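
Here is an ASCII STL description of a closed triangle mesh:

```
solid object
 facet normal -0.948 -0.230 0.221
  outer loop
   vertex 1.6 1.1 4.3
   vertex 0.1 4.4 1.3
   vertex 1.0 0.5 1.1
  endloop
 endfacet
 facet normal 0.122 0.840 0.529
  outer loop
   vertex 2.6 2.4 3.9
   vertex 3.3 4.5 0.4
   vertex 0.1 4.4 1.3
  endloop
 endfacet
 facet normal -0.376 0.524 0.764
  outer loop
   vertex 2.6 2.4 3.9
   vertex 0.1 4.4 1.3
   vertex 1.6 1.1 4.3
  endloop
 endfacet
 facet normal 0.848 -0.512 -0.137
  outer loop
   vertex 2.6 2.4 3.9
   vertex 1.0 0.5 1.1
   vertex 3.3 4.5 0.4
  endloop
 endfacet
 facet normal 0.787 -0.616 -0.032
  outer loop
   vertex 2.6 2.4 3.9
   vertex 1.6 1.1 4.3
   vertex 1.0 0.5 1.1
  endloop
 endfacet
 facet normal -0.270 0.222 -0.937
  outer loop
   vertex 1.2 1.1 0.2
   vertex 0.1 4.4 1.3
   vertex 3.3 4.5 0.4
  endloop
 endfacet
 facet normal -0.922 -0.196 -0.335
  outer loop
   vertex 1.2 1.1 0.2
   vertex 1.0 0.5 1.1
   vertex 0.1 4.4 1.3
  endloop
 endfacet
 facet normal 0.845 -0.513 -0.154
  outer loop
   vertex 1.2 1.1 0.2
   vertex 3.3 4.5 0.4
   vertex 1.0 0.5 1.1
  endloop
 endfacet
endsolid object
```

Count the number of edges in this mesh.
12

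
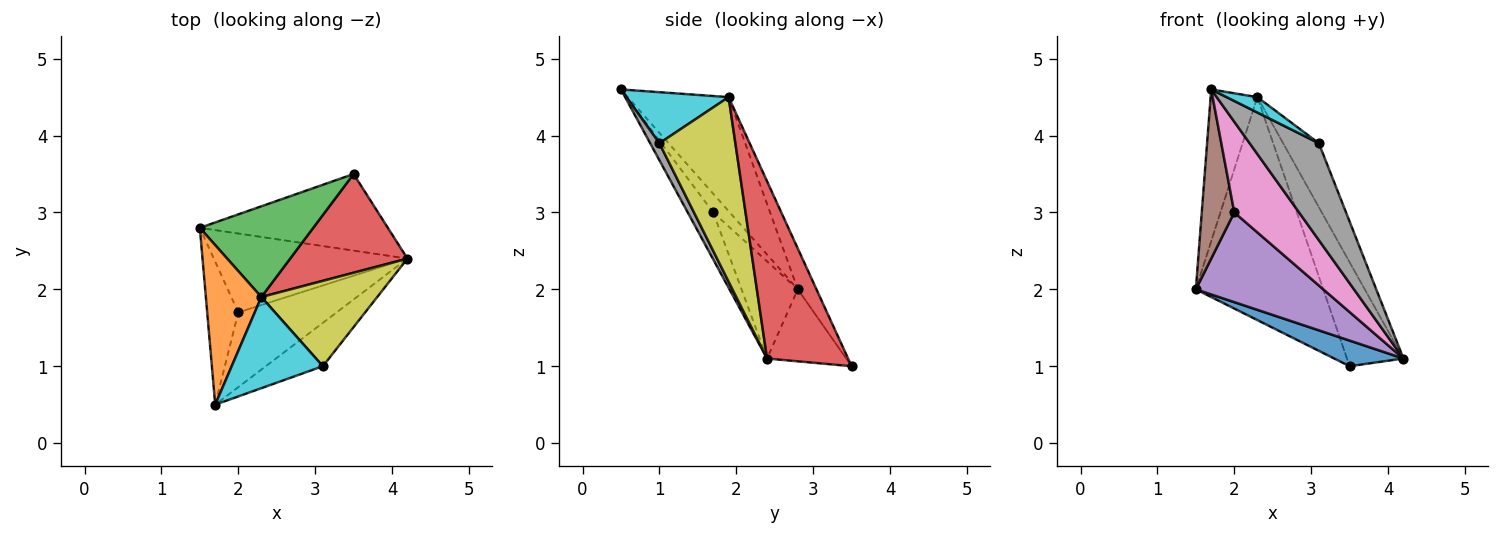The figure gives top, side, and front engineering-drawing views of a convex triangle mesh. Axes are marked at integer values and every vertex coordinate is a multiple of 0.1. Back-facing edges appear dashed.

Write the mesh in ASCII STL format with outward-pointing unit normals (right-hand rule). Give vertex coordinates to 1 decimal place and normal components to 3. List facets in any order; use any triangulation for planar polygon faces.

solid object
 facet normal -0.341 -0.298 -0.891
  outer loop
   vertex 3.5 3.5 1.0
   vertex 4.2 2.4 1.1
   vertex 1.5 2.8 2.0
  endloop
 endfacet
 facet normal -0.830 0.385 0.404
  outer loop
   vertex 2.3 1.9 4.5
   vertex 1.5 2.8 2.0
   vertex 1.7 0.5 4.6
  endloop
 endfacet
 facet normal -0.135 0.918 0.373
  outer loop
   vertex 2.3 1.9 4.5
   vertex 3.5 3.5 1.0
   vertex 1.5 2.8 2.0
  endloop
 endfacet
 facet normal 0.721 0.502 0.477
  outer loop
   vertex 2.3 1.9 4.5
   vertex 4.2 2.4 1.1
   vertex 3.5 3.5 1.0
  endloop
 endfacet
 facet normal -0.315 -0.713 -0.627
  outer loop
   vertex 2.0 1.7 3.0
   vertex 1.5 2.8 2.0
   vertex 4.2 2.4 1.1
  endloop
 endfacet
 facet normal -0.362 -0.712 -0.602
  outer loop
   vertex 2.0 1.7 3.0
   vertex 1.7 0.5 4.6
   vertex 1.5 2.8 2.0
  endloop
 endfacet
 facet normal -0.290 -0.739 -0.608
  outer loop
   vertex 2.0 1.7 3.0
   vertex 4.2 2.4 1.1
   vertex 1.7 0.5 4.6
  endloop
 endfacet
 facet normal 0.121 -0.906 -0.406
  outer loop
   vertex 3.1 1.0 3.9
   vertex 1.7 0.5 4.6
   vertex 4.2 2.4 1.1
  endloop
 endfacet
 facet normal 0.787 0.370 0.494
  outer loop
   vertex 3.1 1.0 3.9
   vertex 4.2 2.4 1.1
   vertex 2.3 1.9 4.5
  endloop
 endfacet
 facet normal 0.484 -0.146 0.863
  outer loop
   vertex 3.1 1.0 3.9
   vertex 2.3 1.9 4.5
   vertex 1.7 0.5 4.6
  endloop
 endfacet
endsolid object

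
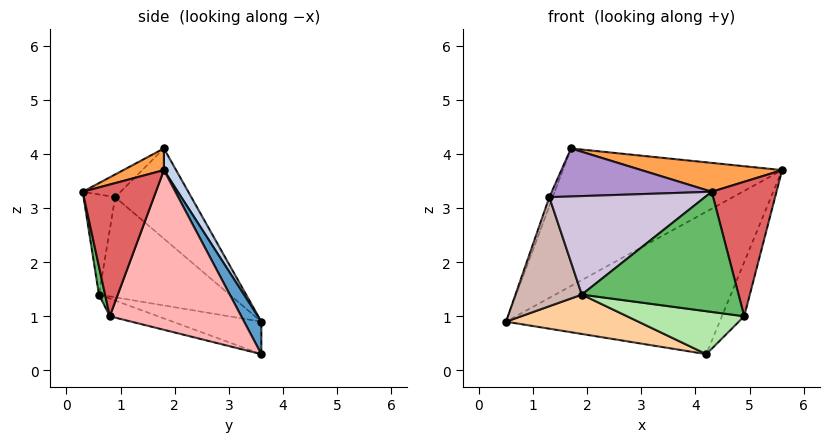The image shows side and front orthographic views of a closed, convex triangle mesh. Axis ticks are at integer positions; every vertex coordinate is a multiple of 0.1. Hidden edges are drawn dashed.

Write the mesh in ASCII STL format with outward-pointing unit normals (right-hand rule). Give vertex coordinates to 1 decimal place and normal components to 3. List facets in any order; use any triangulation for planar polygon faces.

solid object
 facet normal 0.072 0.893 0.443
  outer loop
   vertex 4.2 3.6 0.3
   vertex 0.5 3.6 0.9
   vertex 5.6 1.8 3.7
  endloop
 endfacet
 facet normal 0.049 0.878 0.476
  outer loop
   vertex 1.7 1.8 4.1
   vertex 5.6 1.8 3.7
   vertex 0.5 3.6 0.9
  endloop
 endfacet
 facet normal 0.096 -0.333 0.938
  outer loop
   vertex 1.7 1.8 4.1
   vertex 4.3 0.3 3.3
   vertex 5.6 1.8 3.7
  endloop
 endfacet
 facet normal -0.156 -0.233 -0.960
  outer loop
   vertex 1.9 0.6 1.4
   vertex 0.5 3.6 0.9
   vertex 4.2 3.6 0.3
  endloop
 endfacet
 facet normal 0.038 -0.978 -0.203
  outer loop
   vertex 4.9 0.8 1.0
   vertex 4.3 0.3 3.3
   vertex 1.9 0.6 1.4
  endloop
 endfacet
 facet normal -0.110 -0.267 -0.957
  outer loop
   vertex 4.9 0.8 1.0
   vertex 1.9 0.6 1.4
   vertex 4.2 3.6 0.3
  endloop
 endfacet
 facet normal 0.748 -0.662 0.051
  outer loop
   vertex 4.9 0.8 1.0
   vertex 5.6 1.8 3.7
   vertex 4.3 0.3 3.3
  endloop
 endfacet
 facet normal 0.940 0.159 -0.303
  outer loop
   vertex 4.9 0.8 1.0
   vertex 4.2 3.6 0.3
   vertex 5.6 1.8 3.7
  endloop
 endfacet
 facet normal -0.157 -0.663 0.732
  outer loop
   vertex 1.3 0.9 3.2
   vertex 4.3 0.3 3.3
   vertex 1.7 1.8 4.1
  endloop
 endfacet
 facet normal -0.198 -0.975 0.096
  outer loop
   vertex 1.3 0.9 3.2
   vertex 1.9 0.6 1.4
   vertex 4.3 0.3 3.3
  endloop
 endfacet
 facet normal -0.928 0.041 0.371
  outer loop
   vertex 1.3 0.9 3.2
   vertex 1.7 1.8 4.1
   vertex 0.5 3.6 0.9
  endloop
 endfacet
 facet normal -0.870 -0.442 -0.216
  outer loop
   vertex 1.3 0.9 3.2
   vertex 0.5 3.6 0.9
   vertex 1.9 0.6 1.4
  endloop
 endfacet
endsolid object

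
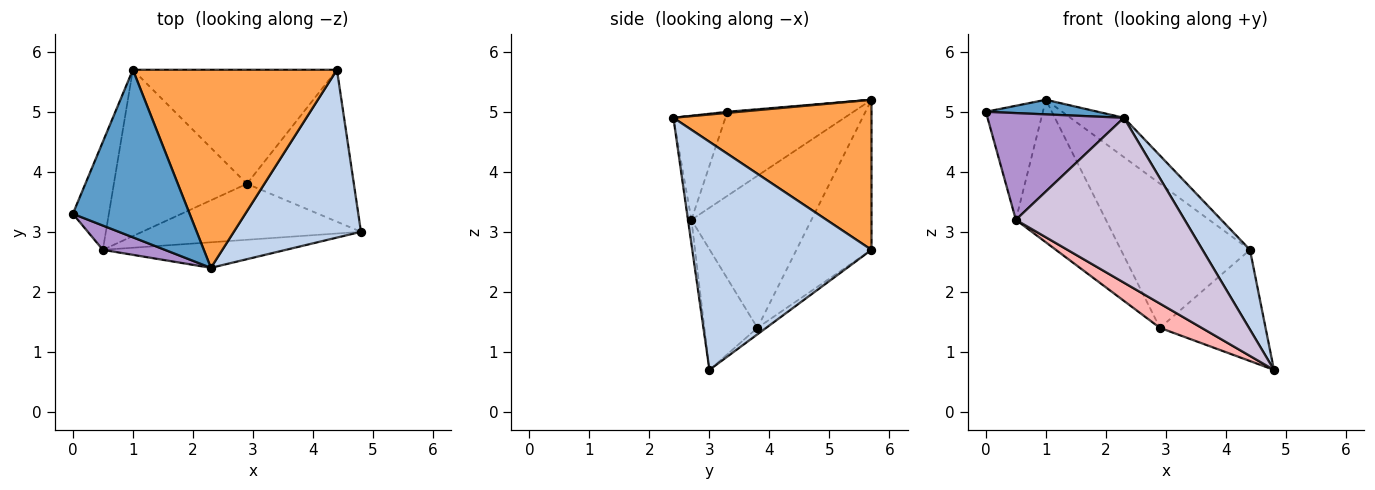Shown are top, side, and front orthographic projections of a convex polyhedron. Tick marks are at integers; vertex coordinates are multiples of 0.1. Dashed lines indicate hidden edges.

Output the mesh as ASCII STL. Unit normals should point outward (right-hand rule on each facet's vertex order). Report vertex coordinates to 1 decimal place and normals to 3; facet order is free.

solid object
 facet normal 0.009 -0.087 0.996
  outer loop
   vertex 2.3 2.4 4.9
   vertex 1.0 5.7 5.2
   vertex 0.0 3.3 5.0
  endloop
 endfacet
 facet normal 0.851 -0.225 0.474
  outer loop
   vertex 4.4 5.7 2.7
   vertex 2.3 2.4 4.9
   vertex 4.8 3.0 0.7
  endloop
 endfacet
 facet normal 0.585 0.158 0.796
  outer loop
   vertex 4.4 5.7 2.7
   vertex 1.0 5.7 5.2
   vertex 2.3 2.4 4.9
  endloop
 endfacet
 facet normal -0.049 0.590 -0.806
  outer loop
   vertex 2.9 3.8 1.4
   vertex 4.4 5.7 2.7
   vertex 4.8 3.0 0.7
  endloop
 endfacet
 facet normal -0.415 0.714 -0.564
  outer loop
   vertex 2.9 3.8 1.4
   vertex 1.0 5.7 5.2
   vertex 4.4 5.7 2.7
  endloop
 endfacet
 facet normal -0.849 0.384 -0.364
  outer loop
   vertex 0.5 2.7 3.2
   vertex 0.0 3.3 5.0
   vertex 1.0 5.7 5.2
  endloop
 endfacet
 facet normal -0.655 0.492 -0.573
  outer loop
   vertex 0.5 2.7 3.2
   vertex 1.0 5.7 5.2
   vertex 2.9 3.8 1.4
  endloop
 endfacet
 facet normal -0.451 -0.355 -0.819
  outer loop
   vertex 0.5 2.7 3.2
   vertex 2.9 3.8 1.4
   vertex 4.8 3.0 0.7
  endloop
 endfacet
 facet normal -0.349 -0.914 0.208
  outer loop
   vertex 0.5 2.7 3.2
   vertex 2.3 2.4 4.9
   vertex 0.0 3.3 5.0
  endloop
 endfacet
 facet normal -0.020 -0.988 -0.153
  outer loop
   vertex 0.5 2.7 3.2
   vertex 4.8 3.0 0.7
   vertex 2.3 2.4 4.9
  endloop
 endfacet
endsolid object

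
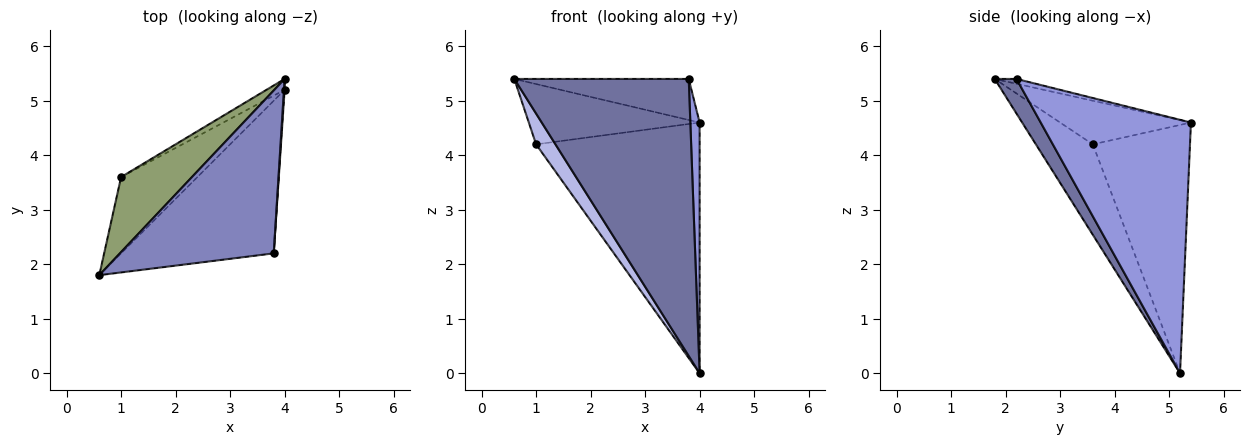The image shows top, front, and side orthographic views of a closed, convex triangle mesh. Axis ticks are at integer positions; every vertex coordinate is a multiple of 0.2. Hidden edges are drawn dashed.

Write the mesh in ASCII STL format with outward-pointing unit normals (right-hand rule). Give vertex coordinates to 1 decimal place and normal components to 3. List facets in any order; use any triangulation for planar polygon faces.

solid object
 facet normal 0.109 -0.871 -0.480
  outer loop
   vertex 3.8 2.2 5.4
   vertex 0.6 1.8 5.4
   vertex 4.0 5.2 0.0
  endloop
 endfacet
 facet normal -0.031 0.244 0.969
  outer loop
   vertex 4.0 5.4 4.6
   vertex 0.6 1.8 5.4
   vertex 3.8 2.2 5.4
  endloop
 endfacet
 facet normal 0.998 -0.062 0.003
  outer loop
   vertex 4.0 5.4 4.6
   vertex 3.8 2.2 5.4
   vertex 4.0 5.2 0.0
  endloop
 endfacet
 facet normal -0.740 -0.252 -0.624
  outer loop
   vertex 1.0 3.6 4.2
   vertex 4.0 5.2 0.0
   vertex 0.6 1.8 5.4
  endloop
 endfacet
 facet normal -0.433 0.565 0.703
  outer loop
   vertex 1.0 3.6 4.2
   vertex 0.6 1.8 5.4
   vertex 4.0 5.4 4.6
  endloop
 endfacet
 facet normal -0.510 0.859 -0.037
  outer loop
   vertex 1.0 3.6 4.2
   vertex 4.0 5.4 4.6
   vertex 4.0 5.2 0.0
  endloop
 endfacet
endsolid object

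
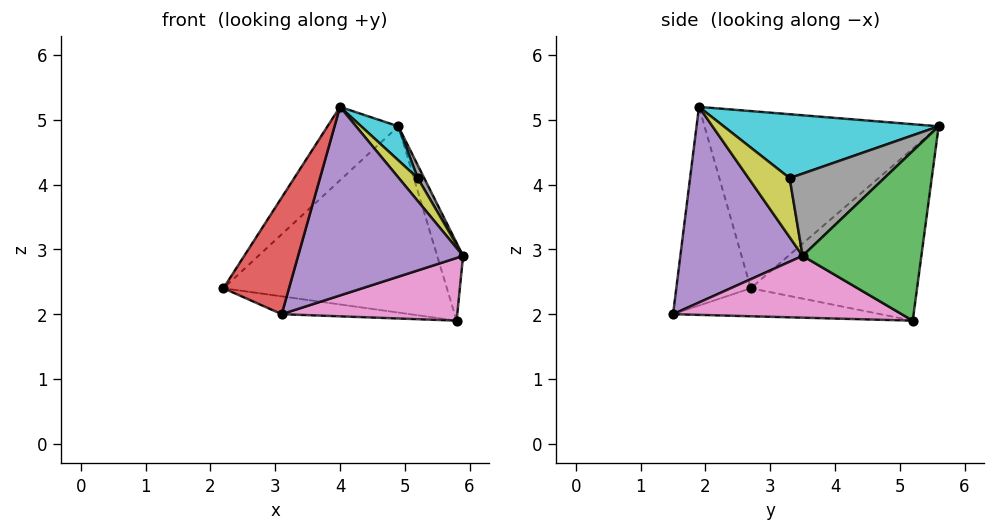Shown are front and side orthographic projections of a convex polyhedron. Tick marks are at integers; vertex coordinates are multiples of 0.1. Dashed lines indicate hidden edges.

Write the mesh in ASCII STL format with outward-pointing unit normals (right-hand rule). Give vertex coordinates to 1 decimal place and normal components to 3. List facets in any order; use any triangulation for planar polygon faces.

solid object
 facet normal -0.785 0.237 0.572
  outer loop
   vertex 4.0 1.9 5.2
   vertex 4.9 5.6 4.9
   vertex 2.2 2.7 2.4
  endloop
 endfacet
 facet normal -0.574 0.771 -0.275
  outer loop
   vertex 5.8 5.2 1.9
   vertex 2.2 2.7 2.4
   vertex 4.9 5.6 4.9
  endloop
 endfacet
 facet normal 0.944 0.206 0.256
  outer loop
   vertex 5.8 5.2 1.9
   vertex 4.9 5.6 4.9
   vertex 5.9 3.5 2.9
  endloop
 endfacet
 facet normal -0.720 -0.634 0.282
  outer loop
   vertex 3.1 1.5 2.0
   vertex 4.0 1.9 5.2
   vertex 2.2 2.7 2.4
  endloop
 endfacet
 facet normal 0.594 -0.802 -0.067
  outer loop
   vertex 3.1 1.5 2.0
   vertex 5.9 3.5 2.9
   vertex 4.0 1.9 5.2
  endloop
 endfacet
 facet normal -0.234 0.145 -0.961
  outer loop
   vertex 3.1 1.5 2.0
   vertex 2.2 2.7 2.4
   vertex 5.8 5.2 1.9
  endloop
 endfacet
 facet normal 0.530 -0.407 -0.744
  outer loop
   vertex 3.1 1.5 2.0
   vertex 5.8 5.2 1.9
   vertex 5.9 3.5 2.9
  endloop
 endfacet
 facet normal 0.867 -0.059 0.496
  outer loop
   vertex 5.2 3.3 4.1
   vertex 5.9 3.5 2.9
   vertex 4.9 5.6 4.9
  endloop
 endfacet
 facet normal 0.825 -0.379 0.418
  outer loop
   vertex 5.2 3.3 4.1
   vertex 4.0 1.9 5.2
   vertex 5.9 3.5 2.9
  endloop
 endfacet
 facet normal 0.748 -0.129 0.651
  outer loop
   vertex 5.2 3.3 4.1
   vertex 4.9 5.6 4.9
   vertex 4.0 1.9 5.2
  endloop
 endfacet
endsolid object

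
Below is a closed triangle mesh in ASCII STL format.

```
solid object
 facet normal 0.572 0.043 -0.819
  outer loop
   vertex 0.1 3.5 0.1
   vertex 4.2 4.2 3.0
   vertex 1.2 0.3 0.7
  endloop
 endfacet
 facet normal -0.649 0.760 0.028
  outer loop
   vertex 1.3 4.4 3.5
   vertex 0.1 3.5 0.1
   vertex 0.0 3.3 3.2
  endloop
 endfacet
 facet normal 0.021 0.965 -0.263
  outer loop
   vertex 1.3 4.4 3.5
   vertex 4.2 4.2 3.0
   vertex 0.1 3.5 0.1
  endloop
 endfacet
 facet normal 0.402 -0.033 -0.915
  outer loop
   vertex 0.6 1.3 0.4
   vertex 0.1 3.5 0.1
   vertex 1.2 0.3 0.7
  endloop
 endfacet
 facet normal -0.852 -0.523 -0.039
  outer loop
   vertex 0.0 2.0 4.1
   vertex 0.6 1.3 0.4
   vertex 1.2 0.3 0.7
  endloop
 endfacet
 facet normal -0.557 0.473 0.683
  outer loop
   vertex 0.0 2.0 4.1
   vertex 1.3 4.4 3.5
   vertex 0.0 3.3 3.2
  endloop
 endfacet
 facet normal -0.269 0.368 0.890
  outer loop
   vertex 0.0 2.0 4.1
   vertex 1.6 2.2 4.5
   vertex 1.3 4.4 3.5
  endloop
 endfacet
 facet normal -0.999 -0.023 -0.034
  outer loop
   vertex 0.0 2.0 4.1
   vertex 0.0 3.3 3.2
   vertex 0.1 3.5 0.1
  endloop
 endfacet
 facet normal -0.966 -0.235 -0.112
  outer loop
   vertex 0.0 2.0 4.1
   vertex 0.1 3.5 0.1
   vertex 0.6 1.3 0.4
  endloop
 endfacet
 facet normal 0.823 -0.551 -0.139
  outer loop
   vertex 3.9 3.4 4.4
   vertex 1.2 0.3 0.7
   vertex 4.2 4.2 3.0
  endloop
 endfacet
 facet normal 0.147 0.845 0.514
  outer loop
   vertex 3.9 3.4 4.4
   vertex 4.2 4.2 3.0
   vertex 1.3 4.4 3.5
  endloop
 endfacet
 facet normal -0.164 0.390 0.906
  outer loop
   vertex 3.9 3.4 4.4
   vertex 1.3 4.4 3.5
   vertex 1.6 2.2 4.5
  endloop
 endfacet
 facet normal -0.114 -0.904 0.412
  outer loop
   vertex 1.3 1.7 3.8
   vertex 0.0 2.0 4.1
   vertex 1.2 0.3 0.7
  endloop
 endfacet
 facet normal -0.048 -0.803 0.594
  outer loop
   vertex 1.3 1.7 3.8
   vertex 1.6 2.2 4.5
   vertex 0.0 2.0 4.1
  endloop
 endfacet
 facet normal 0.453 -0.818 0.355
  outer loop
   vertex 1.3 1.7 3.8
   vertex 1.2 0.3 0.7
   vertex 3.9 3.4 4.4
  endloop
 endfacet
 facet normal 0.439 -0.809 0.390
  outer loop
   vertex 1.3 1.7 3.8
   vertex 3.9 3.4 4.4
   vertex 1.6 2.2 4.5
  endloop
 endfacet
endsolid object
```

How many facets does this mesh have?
16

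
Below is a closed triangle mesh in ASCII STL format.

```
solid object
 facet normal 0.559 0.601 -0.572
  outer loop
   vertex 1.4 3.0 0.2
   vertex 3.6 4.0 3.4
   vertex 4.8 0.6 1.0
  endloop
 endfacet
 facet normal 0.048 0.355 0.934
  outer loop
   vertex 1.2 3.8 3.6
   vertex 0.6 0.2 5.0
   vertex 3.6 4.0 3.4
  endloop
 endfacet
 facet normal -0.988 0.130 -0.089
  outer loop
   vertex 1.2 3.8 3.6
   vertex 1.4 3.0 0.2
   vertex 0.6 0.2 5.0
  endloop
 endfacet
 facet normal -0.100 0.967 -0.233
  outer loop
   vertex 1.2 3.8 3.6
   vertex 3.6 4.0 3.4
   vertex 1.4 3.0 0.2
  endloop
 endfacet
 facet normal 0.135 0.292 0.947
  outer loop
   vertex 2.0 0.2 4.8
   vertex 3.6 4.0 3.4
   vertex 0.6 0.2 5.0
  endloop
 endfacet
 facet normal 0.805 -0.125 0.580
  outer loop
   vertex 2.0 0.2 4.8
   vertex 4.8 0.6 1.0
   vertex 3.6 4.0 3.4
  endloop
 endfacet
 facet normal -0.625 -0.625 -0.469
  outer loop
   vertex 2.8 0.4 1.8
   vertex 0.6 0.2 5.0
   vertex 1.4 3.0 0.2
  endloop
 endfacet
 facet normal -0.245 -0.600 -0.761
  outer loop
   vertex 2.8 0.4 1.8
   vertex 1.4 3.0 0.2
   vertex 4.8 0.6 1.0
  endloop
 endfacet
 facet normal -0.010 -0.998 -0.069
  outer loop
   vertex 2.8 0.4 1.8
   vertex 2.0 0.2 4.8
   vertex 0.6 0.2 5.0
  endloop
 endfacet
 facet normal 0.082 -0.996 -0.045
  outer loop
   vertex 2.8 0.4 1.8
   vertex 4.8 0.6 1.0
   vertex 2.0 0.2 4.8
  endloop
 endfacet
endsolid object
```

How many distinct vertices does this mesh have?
7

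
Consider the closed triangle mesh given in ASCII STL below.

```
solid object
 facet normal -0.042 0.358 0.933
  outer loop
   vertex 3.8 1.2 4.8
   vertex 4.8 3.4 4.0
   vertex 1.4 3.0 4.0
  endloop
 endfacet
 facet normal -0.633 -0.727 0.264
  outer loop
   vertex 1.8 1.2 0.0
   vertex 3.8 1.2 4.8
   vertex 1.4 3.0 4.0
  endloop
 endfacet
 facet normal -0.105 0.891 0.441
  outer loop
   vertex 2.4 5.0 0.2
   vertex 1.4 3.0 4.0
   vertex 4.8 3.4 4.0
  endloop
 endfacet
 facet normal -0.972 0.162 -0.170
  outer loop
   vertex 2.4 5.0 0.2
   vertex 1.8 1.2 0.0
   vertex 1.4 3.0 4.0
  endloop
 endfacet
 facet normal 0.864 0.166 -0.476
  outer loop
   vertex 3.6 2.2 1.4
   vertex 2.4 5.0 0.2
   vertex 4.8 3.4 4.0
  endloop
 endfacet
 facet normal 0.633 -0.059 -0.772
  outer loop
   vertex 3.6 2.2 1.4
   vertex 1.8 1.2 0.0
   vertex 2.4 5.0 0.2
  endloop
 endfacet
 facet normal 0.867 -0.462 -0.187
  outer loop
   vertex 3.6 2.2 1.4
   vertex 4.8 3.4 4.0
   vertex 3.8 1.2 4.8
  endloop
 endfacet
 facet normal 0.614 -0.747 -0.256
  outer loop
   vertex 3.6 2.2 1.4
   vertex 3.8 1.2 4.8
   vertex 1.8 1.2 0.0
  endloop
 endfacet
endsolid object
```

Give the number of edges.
12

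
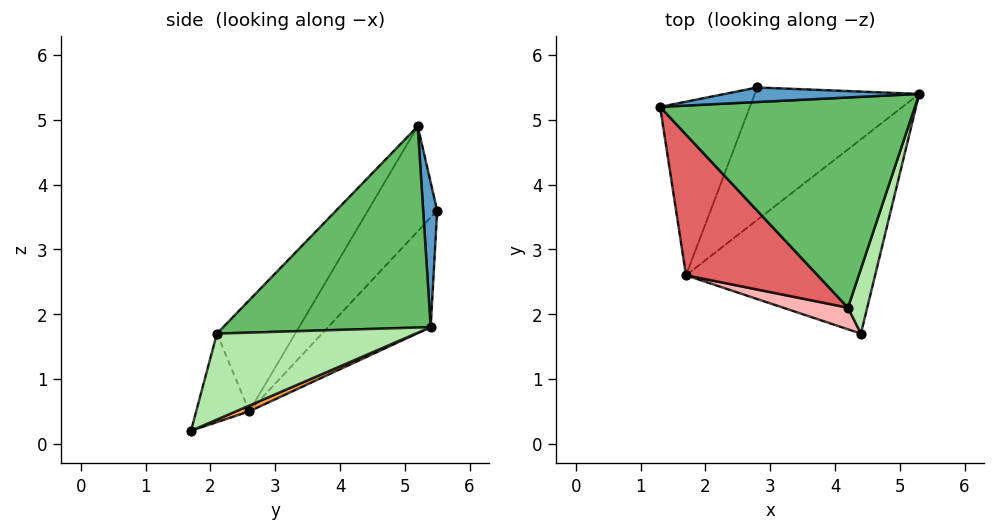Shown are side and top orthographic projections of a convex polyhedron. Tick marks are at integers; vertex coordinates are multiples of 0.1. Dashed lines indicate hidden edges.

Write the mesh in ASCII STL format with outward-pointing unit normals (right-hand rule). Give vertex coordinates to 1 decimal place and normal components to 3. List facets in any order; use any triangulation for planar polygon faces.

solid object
 facet normal 0.536 0.440 0.720
  outer loop
   vertex 2.8 5.5 3.6
   vertex 1.3 5.2 4.9
   vertex 5.3 5.4 1.8
  endloop
 endfacet
 facet normal -0.542 0.701 -0.464
  outer loop
   vertex 1.7 2.6 0.5
   vertex 1.3 5.2 4.9
   vertex 2.8 5.5 3.6
  endloop
 endfacet
 facet normal 0.028 0.391 -0.920
  outer loop
   vertex 1.7 2.6 0.5
   vertex 5.3 5.4 1.8
   vertex 4.4 1.7 0.2
  endloop
 endfacet
 facet normal -0.373 0.740 -0.560
  outer loop
   vertex 1.7 2.6 0.5
   vertex 2.8 5.5 3.6
   vertex 5.3 5.4 1.8
  endloop
 endfacet
 facet normal 0.604 -0.224 0.765
  outer loop
   vertex 4.2 2.1 1.7
   vertex 5.3 5.4 1.8
   vertex 1.3 5.2 4.9
  endloop
 endfacet
 facet normal 0.926 -0.315 0.207
  outer loop
   vertex 4.2 2.1 1.7
   vertex 4.4 1.7 0.2
   vertex 5.3 5.4 1.8
  endloop
 endfacet
 facet normal -0.376 -0.812 0.446
  outer loop
   vertex 4.2 2.1 1.7
   vertex 1.3 5.2 4.9
   vertex 1.7 2.6 0.5
  endloop
 endfacet
 facet normal -0.288 -0.934 0.211
  outer loop
   vertex 4.2 2.1 1.7
   vertex 1.7 2.6 0.5
   vertex 4.4 1.7 0.2
  endloop
 endfacet
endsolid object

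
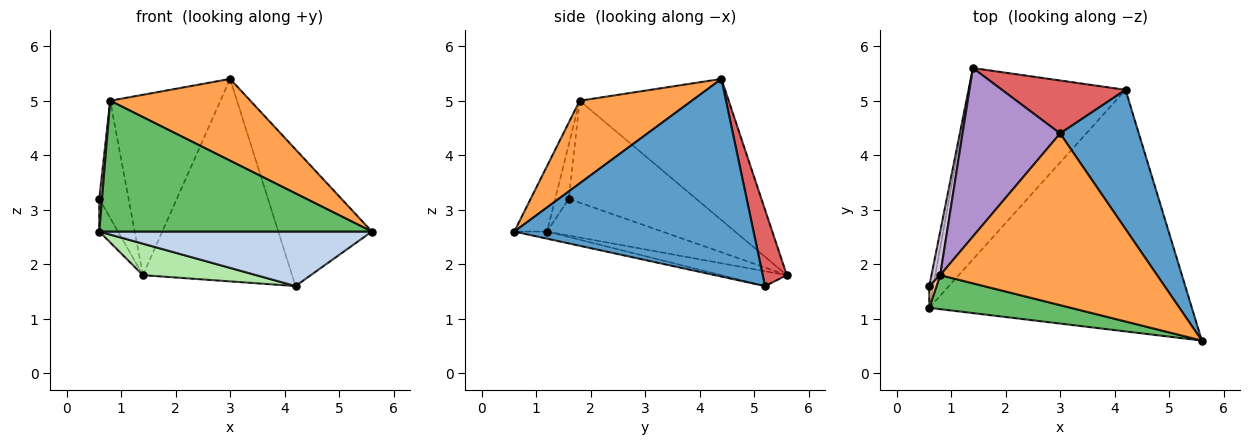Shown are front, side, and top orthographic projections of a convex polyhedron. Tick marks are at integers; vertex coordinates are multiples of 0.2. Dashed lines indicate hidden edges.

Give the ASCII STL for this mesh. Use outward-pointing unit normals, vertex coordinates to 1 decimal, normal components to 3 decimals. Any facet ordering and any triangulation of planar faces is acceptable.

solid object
 facet normal 0.873 0.341 0.348
  outer loop
   vertex 3.0 4.4 5.4
   vertex 5.6 0.6 2.6
   vertex 4.2 5.2 1.6
  endloop
 endfacet
 facet normal -0.026 -0.220 -0.975
  outer loop
   vertex 0.6 1.2 2.6
   vertex 4.2 5.2 1.6
   vertex 5.6 0.6 2.6
  endloop
 endfacet
 facet normal 0.325 -0.407 0.854
  outer loop
   vertex 0.8 1.8 5.0
   vertex 5.6 0.6 2.6
   vertex 3.0 4.4 5.4
  endloop
 endfacet
 facet normal -0.972 -0.194 0.130
  outer loop
   vertex 0.8 1.8 5.0
   vertex 0.6 1.6 3.2
   vertex 0.6 1.2 2.6
  endloop
 endfacet
 facet normal -0.115 -0.961 0.250
  outer loop
   vertex 0.8 1.8 5.0
   vertex 0.6 1.2 2.6
   vertex 5.6 0.6 2.6
  endloop
 endfacet
 facet normal -0.093 -0.162 -0.982
  outer loop
   vertex 1.4 5.6 1.8
   vertex 4.2 5.2 1.6
   vertex 0.6 1.2 2.6
  endloop
 endfacet
 facet normal 0.154 0.956 0.250
  outer loop
   vertex 1.4 5.6 1.8
   vertex 3.0 4.4 5.4
   vertex 4.2 5.2 1.6
  endloop
 endfacet
 facet normal -0.982 0.159 -0.106
  outer loop
   vertex 1.4 5.6 1.8
   vertex 0.6 1.2 2.6
   vertex 0.6 1.6 3.2
  endloop
 endfacet
 facet normal -0.703 0.520 0.486
  outer loop
   vertex 1.4 5.6 1.8
   vertex 0.8 1.8 5.0
   vertex 3.0 4.4 5.4
  endloop
 endfacet
 facet normal -0.971 0.223 0.083
  outer loop
   vertex 1.4 5.6 1.8
   vertex 0.6 1.6 3.2
   vertex 0.8 1.8 5.0
  endloop
 endfacet
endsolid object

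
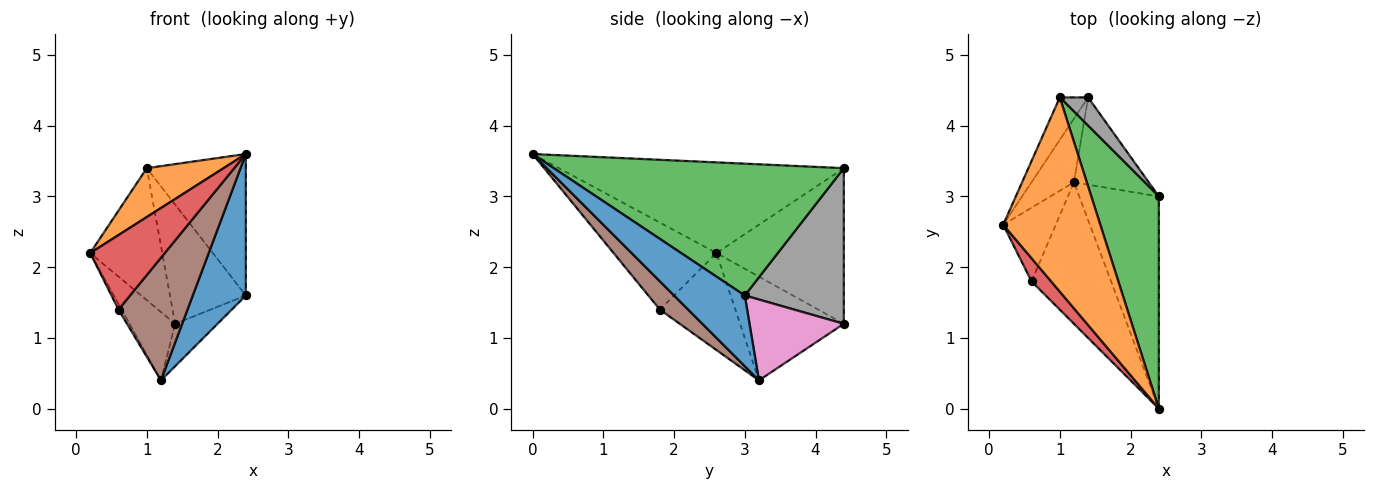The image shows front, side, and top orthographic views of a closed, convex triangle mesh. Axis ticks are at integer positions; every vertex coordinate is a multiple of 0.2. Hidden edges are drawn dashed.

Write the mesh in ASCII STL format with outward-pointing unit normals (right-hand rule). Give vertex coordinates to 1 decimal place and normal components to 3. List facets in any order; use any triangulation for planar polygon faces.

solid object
 facet normal 0.595 -0.446 -0.669
  outer loop
   vertex 1.2 3.2 0.4
   vertex 2.4 3.0 1.6
   vertex 2.4 0.0 3.6
  endloop
 endfacet
 facet normal -0.671 -0.181 0.719
  outer loop
   vertex 1.0 4.4 3.4
   vertex 0.2 2.6 2.2
   vertex 2.4 0.0 3.6
  endloop
 endfacet
 facet normal 0.852 0.291 0.436
  outer loop
   vertex 1.0 4.4 3.4
   vertex 2.4 0.0 3.6
   vertex 2.4 3.0 1.6
  endloop
 endfacet
 facet normal -0.797 -0.577 0.179
  outer loop
   vertex 0.6 1.8 1.4
   vertex 2.4 0.0 3.6
   vertex 0.2 2.6 2.2
  endloop
 endfacet
 facet normal -0.879 0.037 -0.476
  outer loop
   vertex 0.6 1.8 1.4
   vertex 0.2 2.6 2.2
   vertex 1.2 3.2 0.4
  endloop
 endfacet
 facet normal 0.259 -0.632 -0.730
  outer loop
   vertex 0.6 1.8 1.4
   vertex 1.2 3.2 0.4
   vertex 2.4 0.0 3.6
  endloop
 endfacet
 facet normal 0.697 0.314 -0.645
  outer loop
   vertex 1.4 4.4 1.2
   vertex 2.4 3.0 1.6
   vertex 1.2 3.2 0.4
  endloop
 endfacet
 facet normal 0.786 0.602 0.143
  outer loop
   vertex 1.4 4.4 1.2
   vertex 1.0 4.4 3.4
   vertex 2.4 3.0 1.6
  endloop
 endfacet
 facet normal -0.857 0.377 -0.351
  outer loop
   vertex 1.4 4.4 1.2
   vertex 1.2 3.2 0.4
   vertex 0.2 2.6 2.2
  endloop
 endfacet
 facet normal -0.860 0.486 -0.156
  outer loop
   vertex 1.4 4.4 1.2
   vertex 0.2 2.6 2.2
   vertex 1.0 4.4 3.4
  endloop
 endfacet
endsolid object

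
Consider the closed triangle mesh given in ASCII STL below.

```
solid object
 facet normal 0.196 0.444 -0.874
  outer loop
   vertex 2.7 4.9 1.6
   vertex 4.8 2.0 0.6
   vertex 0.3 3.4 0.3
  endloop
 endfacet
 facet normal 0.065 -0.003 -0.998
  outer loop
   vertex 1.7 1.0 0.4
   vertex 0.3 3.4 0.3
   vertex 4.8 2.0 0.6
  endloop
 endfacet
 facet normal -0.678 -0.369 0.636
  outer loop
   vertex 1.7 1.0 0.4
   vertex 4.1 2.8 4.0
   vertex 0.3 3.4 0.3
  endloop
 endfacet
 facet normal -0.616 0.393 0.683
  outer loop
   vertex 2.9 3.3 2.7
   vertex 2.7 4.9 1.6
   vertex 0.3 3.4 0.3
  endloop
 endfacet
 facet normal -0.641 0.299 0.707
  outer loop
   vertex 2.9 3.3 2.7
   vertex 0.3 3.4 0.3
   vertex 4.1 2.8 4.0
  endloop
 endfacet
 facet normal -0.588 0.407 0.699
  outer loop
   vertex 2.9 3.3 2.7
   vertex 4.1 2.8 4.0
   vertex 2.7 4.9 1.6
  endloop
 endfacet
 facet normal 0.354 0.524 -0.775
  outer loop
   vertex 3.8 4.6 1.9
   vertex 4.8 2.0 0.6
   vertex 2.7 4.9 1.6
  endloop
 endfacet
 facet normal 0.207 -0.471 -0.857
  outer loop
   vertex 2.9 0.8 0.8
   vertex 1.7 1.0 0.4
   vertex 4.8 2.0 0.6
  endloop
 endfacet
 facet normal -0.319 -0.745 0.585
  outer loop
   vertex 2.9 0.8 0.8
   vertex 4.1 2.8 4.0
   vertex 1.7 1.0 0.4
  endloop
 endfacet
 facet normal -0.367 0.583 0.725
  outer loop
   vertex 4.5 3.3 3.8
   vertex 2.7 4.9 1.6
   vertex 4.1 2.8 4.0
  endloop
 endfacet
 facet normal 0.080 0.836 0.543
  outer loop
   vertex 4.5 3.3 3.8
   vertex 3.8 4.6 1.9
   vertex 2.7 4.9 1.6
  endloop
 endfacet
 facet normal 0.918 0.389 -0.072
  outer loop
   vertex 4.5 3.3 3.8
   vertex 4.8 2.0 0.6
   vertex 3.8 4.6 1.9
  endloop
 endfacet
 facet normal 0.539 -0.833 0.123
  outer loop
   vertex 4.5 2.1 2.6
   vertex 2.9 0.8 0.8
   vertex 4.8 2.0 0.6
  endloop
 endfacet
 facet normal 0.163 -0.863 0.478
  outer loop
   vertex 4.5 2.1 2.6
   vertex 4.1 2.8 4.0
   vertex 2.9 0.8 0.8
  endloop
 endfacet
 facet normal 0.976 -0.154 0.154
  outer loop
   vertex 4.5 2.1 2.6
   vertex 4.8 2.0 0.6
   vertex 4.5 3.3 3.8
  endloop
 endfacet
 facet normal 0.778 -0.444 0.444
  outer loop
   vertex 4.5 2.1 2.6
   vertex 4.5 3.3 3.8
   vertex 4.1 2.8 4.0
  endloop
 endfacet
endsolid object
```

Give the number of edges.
24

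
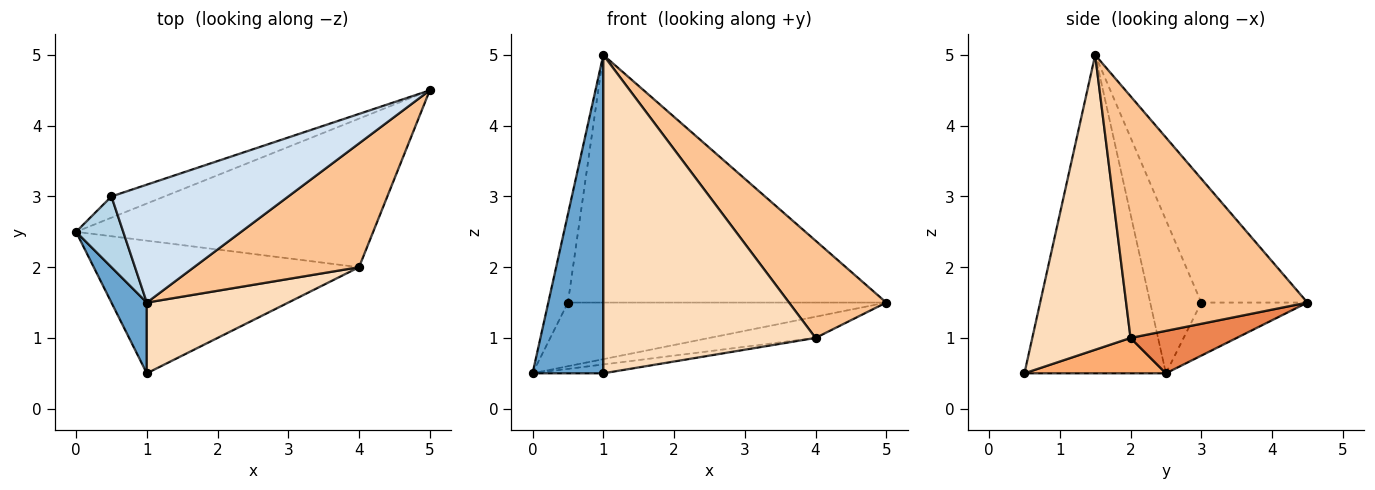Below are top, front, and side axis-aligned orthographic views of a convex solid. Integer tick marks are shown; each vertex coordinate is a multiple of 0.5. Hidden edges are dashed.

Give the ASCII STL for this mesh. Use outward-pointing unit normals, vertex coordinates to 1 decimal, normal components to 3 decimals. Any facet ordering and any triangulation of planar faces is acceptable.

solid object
 facet normal -0.890 -0.445 0.099
  outer loop
   vertex 1.0 1.5 5.0
   vertex 0.0 2.5 0.5
   vertex 1.0 0.5 0.5
  endloop
 endfacet
 facet normal -0.302 0.905 -0.302
  outer loop
   vertex 0.5 3.0 1.5
   vertex 5.0 4.5 1.5
   vertex 0.0 2.5 0.5
  endloop
 endfacet
 facet normal -0.897 0.345 0.276
  outer loop
   vertex 0.5 3.0 1.5
   vertex 0.0 2.5 0.5
   vertex 1.0 1.5 5.0
  endloop
 endfacet
 facet normal -0.288 0.865 0.412
  outer loop
   vertex 0.5 3.0 1.5
   vertex 1.0 1.5 5.0
   vertex 5.0 4.5 1.5
  endloop
 endfacet
 facet normal 0.140 0.140 -0.980
  outer loop
   vertex 4.0 2.0 1.0
   vertex 0.0 2.5 0.5
   vertex 5.0 4.5 1.5
  endloop
 endfacet
 facet normal 0.132 0.066 -0.989
  outer loop
   vertex 4.0 2.0 1.0
   vertex 1.0 0.5 0.5
   vertex 0.0 2.5 0.5
  endloop
 endfacet
 facet normal 0.755 -0.405 0.516
  outer loop
   vertex 4.0 2.0 1.0
   vertex 5.0 4.5 1.5
   vertex 1.0 1.5 5.0
  endloop
 endfacet
 facet normal 0.412 -0.890 0.198
  outer loop
   vertex 4.0 2.0 1.0
   vertex 1.0 1.5 5.0
   vertex 1.0 0.5 0.5
  endloop
 endfacet
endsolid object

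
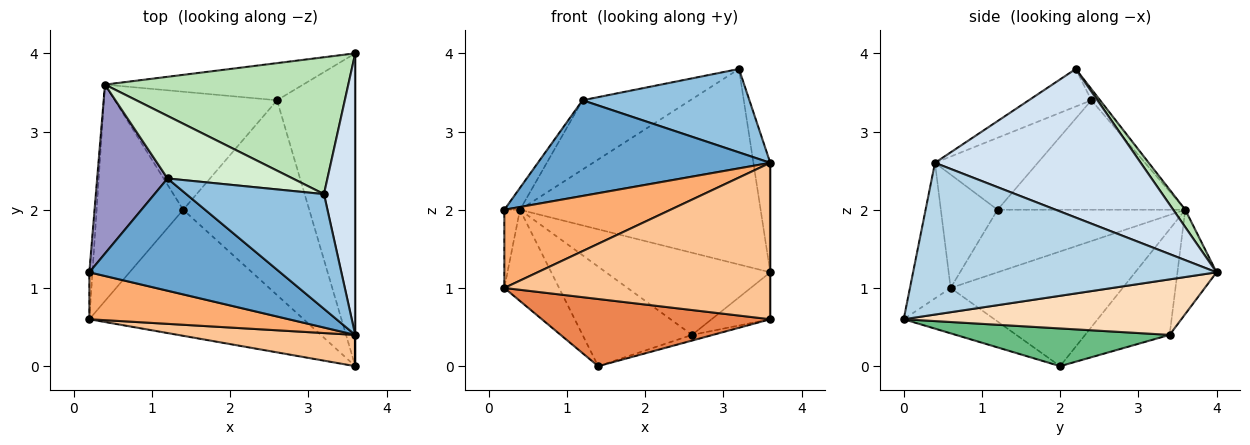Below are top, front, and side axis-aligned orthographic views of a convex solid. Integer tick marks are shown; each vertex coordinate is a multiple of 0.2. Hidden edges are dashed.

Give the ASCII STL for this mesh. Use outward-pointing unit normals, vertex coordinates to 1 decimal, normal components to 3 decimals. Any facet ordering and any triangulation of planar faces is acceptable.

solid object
 facet normal -0.276 -0.624 0.731
  outer loop
   vertex 3.6 0.4 2.6
   vertex 1.2 2.4 3.4
   vertex 0.2 1.2 2.0
  endloop
 endfacet
 facet normal -0.215 -0.574 0.790
  outer loop
   vertex 3.6 0.4 2.6
   vertex 3.2 2.2 3.8
   vertex 1.2 2.4 3.4
  endloop
 endfacet
 facet normal 1.000 0.000 0.000
  outer loop
   vertex 3.6 0.4 2.6
   vertex 3.6 0.0 0.6
   vertex 3.6 4.0 1.2
  endloop
 endfacet
 facet normal 0.975 0.080 0.205
  outer loop
   vertex 3.6 0.4 2.6
   vertex 3.6 4.0 1.2
   vertex 3.2 2.2 3.8
  endloop
 endfacet
 facet normal -0.184 -0.462 -0.868
  outer loop
   vertex 0.2 0.6 1.0
   vertex 1.4 2.0 0.0
   vertex 3.6 0.0 0.6
  endloop
 endfacet
 facet normal -0.281 -0.823 0.494
  outer loop
   vertex 0.2 0.6 1.0
   vertex 3.6 0.4 2.6
   vertex 0.2 1.2 2.0
  endloop
 endfacet
 facet normal -0.148 -0.970 0.194
  outer loop
   vertex 0.2 0.6 1.0
   vertex 3.6 0.0 0.6
   vertex 3.6 0.4 2.6
  endloop
 endfacet
 facet normal 0.575 0.121 -0.809
  outer loop
   vertex 2.6 3.4 0.4
   vertex 3.6 4.0 1.2
   vertex 3.6 0.0 0.6
  endloop
 endfacet
 facet normal 0.287 0.028 -0.958
  outer loop
   vertex 2.6 3.4 0.4
   vertex 3.6 0.0 0.6
   vertex 1.4 2.0 0.0
  endloop
 endfacet
 facet normal -0.212 0.890 -0.403
  outer loop
   vertex 0.4 3.6 2.0
   vertex 3.6 4.0 1.2
   vertex 2.6 3.4 0.4
  endloop
 endfacet
 facet normal 0.041 0.819 0.573
  outer loop
   vertex 0.4 3.6 2.0
   vertex 3.2 2.2 3.8
   vertex 3.6 4.0 1.2
  endloop
 endfacet
 facet normal -0.060 0.741 0.669
  outer loop
   vertex 0.4 3.6 2.0
   vertex 1.2 2.4 3.4
   vertex 3.2 2.2 3.8
  endloop
 endfacet
 facet normal -0.839 0.070 0.539
  outer loop
   vertex 0.4 3.6 2.0
   vertex 0.2 1.2 2.0
   vertex 1.2 2.4 3.4
  endloop
 endfacet
 facet normal -0.445 0.577 -0.684
  outer loop
   vertex 0.4 3.6 2.0
   vertex 2.6 3.4 0.4
   vertex 1.4 2.0 0.0
  endloop
 endfacet
 facet normal -0.995 0.083 -0.050
  outer loop
   vertex 0.4 3.6 2.0
   vertex 0.2 0.6 1.0
   vertex 0.2 1.2 2.0
  endloop
 endfacet
 facet normal -0.774 0.246 -0.584
  outer loop
   vertex 0.4 3.6 2.0
   vertex 1.4 2.0 0.0
   vertex 0.2 0.6 1.0
  endloop
 endfacet
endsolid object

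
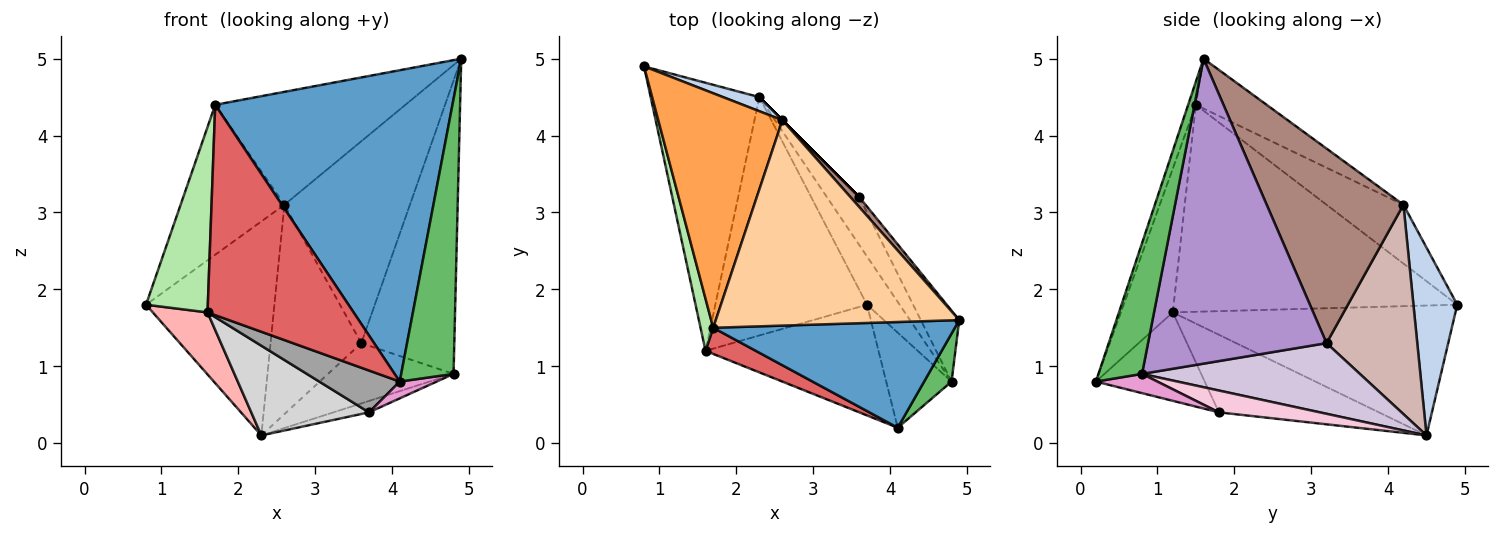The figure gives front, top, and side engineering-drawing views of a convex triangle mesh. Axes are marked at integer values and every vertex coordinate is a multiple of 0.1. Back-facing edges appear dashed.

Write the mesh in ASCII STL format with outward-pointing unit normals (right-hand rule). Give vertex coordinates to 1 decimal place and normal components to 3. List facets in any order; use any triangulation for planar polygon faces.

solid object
 facet normal -0.031 -0.946 0.321
  outer loop
   vertex 1.7 1.5 4.4
   vertex 4.1 0.2 0.8
   vertex 4.9 1.6 5.0
  endloop
 endfacet
 facet normal 0.322 0.945 0.062
  outer loop
   vertex 2.6 4.2 3.1
   vertex 2.3 4.5 0.1
   vertex 0.8 4.9 1.8
  endloop
 endfacet
 facet normal -0.371 0.500 0.783
  outer loop
   vertex 2.6 4.2 3.1
   vertex 0.8 4.9 1.8
   vertex 1.7 1.5 4.4
  endloop
 endfacet
 facet normal -0.177 0.474 0.863
  outer loop
   vertex 2.6 4.2 3.1
   vertex 1.7 1.5 4.4
   vertex 4.9 1.6 5.0
  endloop
 endfacet
 facet normal 0.634 -0.762 0.133
  outer loop
   vertex 4.8 0.8 0.9
   vertex 4.9 1.6 5.0
   vertex 4.1 0.2 0.8
  endloop
 endfacet
 facet normal -0.975 -0.212 0.060
  outer loop
   vertex 1.6 1.2 1.7
   vertex 1.7 1.5 4.4
   vertex 0.8 4.9 1.8
  endloop
 endfacet
 facet normal -0.332 -0.936 0.116
  outer loop
   vertex 1.6 1.2 1.7
   vertex 4.1 0.2 0.8
   vertex 1.7 1.5 4.4
  endloop
 endfacet
 facet normal -0.759 -0.147 -0.635
  outer loop
   vertex 1.6 1.2 1.7
   vertex 0.8 4.9 1.8
   vertex 2.3 4.5 0.1
  endloop
 endfacet
 facet normal 0.881 0.459 -0.111
  outer loop
   vertex 3.6 3.2 1.3
   vertex 4.9 1.6 5.0
   vertex 4.8 0.8 0.9
  endloop
 endfacet
 facet normal 0.805 0.464 -0.369
  outer loop
   vertex 3.6 3.2 1.3
   vertex 4.8 0.8 0.9
   vertex 2.3 4.5 0.1
  endloop
 endfacet
 facet normal 0.736 0.676 0.034
  outer loop
   vertex 3.6 3.2 1.3
   vertex 2.6 4.2 3.1
   vertex 4.9 1.6 5.0
  endloop
 endfacet
 facet normal 0.707 0.707 0.000
  outer loop
   vertex 3.6 3.2 1.3
   vertex 2.3 4.5 0.1
   vertex 2.6 4.2 3.1
  endloop
 endfacet
 facet normal 0.278 -0.167 -0.946
  outer loop
   vertex 3.7 1.8 0.4
   vertex 4.8 0.8 0.9
   vertex 4.1 0.2 0.8
  endloop
 endfacet
 facet normal 0.546 0.192 -0.816
  outer loop
   vertex 3.7 1.8 0.4
   vertex 2.3 4.5 0.1
   vertex 4.8 0.8 0.9
  endloop
 endfacet
 facet normal -0.431 -0.319 -0.844
  outer loop
   vertex 3.7 1.8 0.4
   vertex 4.1 0.2 0.8
   vertex 1.6 1.2 1.7
  endloop
 endfacet
 facet normal -0.432 -0.318 -0.844
  outer loop
   vertex 3.7 1.8 0.4
   vertex 1.6 1.2 1.7
   vertex 2.3 4.5 0.1
  endloop
 endfacet
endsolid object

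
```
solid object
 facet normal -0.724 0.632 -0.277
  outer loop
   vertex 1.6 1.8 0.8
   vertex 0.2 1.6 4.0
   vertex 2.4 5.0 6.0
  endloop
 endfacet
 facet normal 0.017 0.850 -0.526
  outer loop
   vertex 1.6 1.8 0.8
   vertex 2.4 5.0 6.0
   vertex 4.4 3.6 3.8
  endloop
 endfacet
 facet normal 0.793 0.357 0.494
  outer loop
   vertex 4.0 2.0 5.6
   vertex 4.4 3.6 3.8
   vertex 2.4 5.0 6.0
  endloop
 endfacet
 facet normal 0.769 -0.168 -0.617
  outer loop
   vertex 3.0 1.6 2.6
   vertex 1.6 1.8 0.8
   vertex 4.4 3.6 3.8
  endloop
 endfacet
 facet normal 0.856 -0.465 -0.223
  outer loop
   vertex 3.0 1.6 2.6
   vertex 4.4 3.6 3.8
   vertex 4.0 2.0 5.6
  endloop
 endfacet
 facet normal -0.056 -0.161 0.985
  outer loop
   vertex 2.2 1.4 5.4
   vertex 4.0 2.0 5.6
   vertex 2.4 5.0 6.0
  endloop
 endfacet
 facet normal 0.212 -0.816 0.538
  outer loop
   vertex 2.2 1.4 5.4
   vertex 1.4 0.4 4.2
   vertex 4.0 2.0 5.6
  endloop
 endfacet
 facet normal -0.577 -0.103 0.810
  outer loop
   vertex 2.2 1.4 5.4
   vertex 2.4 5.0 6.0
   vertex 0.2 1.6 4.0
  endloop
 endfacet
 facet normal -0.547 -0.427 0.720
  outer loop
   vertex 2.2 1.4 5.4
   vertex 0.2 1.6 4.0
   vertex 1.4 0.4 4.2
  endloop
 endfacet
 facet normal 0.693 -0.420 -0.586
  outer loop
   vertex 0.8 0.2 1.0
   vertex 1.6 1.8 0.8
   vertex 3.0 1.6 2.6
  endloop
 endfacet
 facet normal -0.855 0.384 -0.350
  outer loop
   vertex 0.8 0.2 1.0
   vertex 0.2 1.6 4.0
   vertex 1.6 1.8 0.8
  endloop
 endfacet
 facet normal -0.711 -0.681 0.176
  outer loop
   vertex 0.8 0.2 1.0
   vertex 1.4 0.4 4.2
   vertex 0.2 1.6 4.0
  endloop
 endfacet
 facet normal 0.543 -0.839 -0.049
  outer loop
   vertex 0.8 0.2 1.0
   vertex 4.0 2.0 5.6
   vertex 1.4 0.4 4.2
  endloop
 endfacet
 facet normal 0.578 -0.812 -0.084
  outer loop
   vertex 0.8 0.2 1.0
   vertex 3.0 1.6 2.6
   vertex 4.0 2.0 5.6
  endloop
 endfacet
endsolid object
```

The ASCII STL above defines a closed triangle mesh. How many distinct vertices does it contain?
9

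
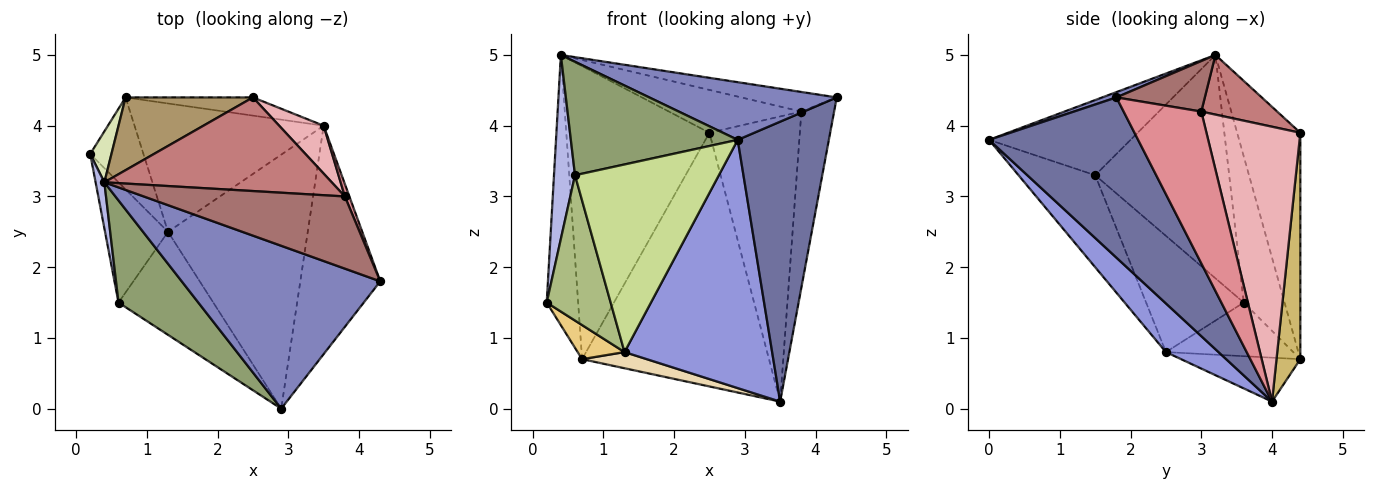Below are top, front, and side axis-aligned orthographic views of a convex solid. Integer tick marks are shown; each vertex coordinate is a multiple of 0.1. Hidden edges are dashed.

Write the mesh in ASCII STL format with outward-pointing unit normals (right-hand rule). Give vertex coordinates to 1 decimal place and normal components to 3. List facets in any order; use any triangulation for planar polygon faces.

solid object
 facet normal 0.785 -0.480 -0.392
  outer loop
   vertex 3.5 4.0 0.1
   vertex 4.3 1.8 4.4
   vertex 2.9 0.0 3.8
  endloop
 endfacet
 facet normal 0.025 -0.334 0.942
  outer loop
   vertex 0.4 3.2 5.0
   vertex 2.9 0.0 3.8
   vertex 4.3 1.8 4.4
  endloop
 endfacet
 facet normal 0.242 -0.678 -0.694
  outer loop
   vertex 1.3 2.5 0.8
   vertex 3.5 4.0 0.1
   vertex 2.9 0.0 3.8
  endloop
 endfacet
 facet normal -0.987 -0.155 0.039
  outer loop
   vertex 0.6 1.5 3.3
   vertex 0.4 3.2 5.0
   vertex 0.2 3.6 1.5
  endloop
 endfacet
 facet normal -0.533 -0.629 0.566
  outer loop
   vertex 0.6 1.5 3.3
   vertex 2.9 0.0 3.8
   vertex 0.4 3.2 5.0
  endloop
 endfacet
 facet normal -0.762 -0.499 -0.413
  outer loop
   vertex 0.6 1.5 3.3
   vertex 0.2 3.6 1.5
   vertex 1.3 2.5 0.8
  endloop
 endfacet
 facet normal -0.423 -0.794 -0.436
  outer loop
   vertex 0.6 1.5 3.3
   vertex 1.3 2.5 0.8
   vertex 2.9 0.0 3.8
  endloop
 endfacet
 facet normal -0.787 0.606 0.114
  outer loop
   vertex 0.7 4.4 0.7
   vertex 0.2 3.6 1.5
   vertex 0.4 3.2 5.0
  endloop
 endfacet
 facet normal -0.394 0.892 0.221
  outer loop
   vertex 0.7 4.4 0.7
   vertex 0.4 3.2 5.0
   vertex 2.5 4.4 3.9
  endloop
 endfacet
 facet normal 0.126 0.989 -0.071
  outer loop
   vertex 0.7 4.4 0.7
   vertex 2.5 4.4 3.9
   vertex 3.5 4.0 0.1
  endloop
 endfacet
 facet normal -0.687 -0.253 -0.682
  outer loop
   vertex 0.7 4.4 0.7
   vertex 1.3 2.5 0.8
   vertex 0.2 3.6 1.5
  endloop
 endfacet
 facet normal -0.225 -0.122 -0.967
  outer loop
   vertex 0.7 4.4 0.7
   vertex 3.5 4.0 0.1
   vertex 1.3 2.5 0.8
  endloop
 endfacet
 facet normal 0.236 0.255 0.938
  outer loop
   vertex 3.8 3.0 4.2
   vertex 0.4 3.2 5.0
   vertex 4.3 1.8 4.4
  endloop
 endfacet
 facet normal 0.232 0.405 0.884
  outer loop
   vertex 3.8 3.0 4.2
   vertex 2.5 4.4 3.9
   vertex 0.4 3.2 5.0
  endloop
 endfacet
 facet normal 0.921 0.388 0.027
  outer loop
   vertex 3.8 3.0 4.2
   vertex 4.3 1.8 4.4
   vertex 3.5 4.0 0.1
  endloop
 endfacet
 facet normal 0.715 0.689 0.116
  outer loop
   vertex 3.8 3.0 4.2
   vertex 3.5 4.0 0.1
   vertex 2.5 4.4 3.9
  endloop
 endfacet
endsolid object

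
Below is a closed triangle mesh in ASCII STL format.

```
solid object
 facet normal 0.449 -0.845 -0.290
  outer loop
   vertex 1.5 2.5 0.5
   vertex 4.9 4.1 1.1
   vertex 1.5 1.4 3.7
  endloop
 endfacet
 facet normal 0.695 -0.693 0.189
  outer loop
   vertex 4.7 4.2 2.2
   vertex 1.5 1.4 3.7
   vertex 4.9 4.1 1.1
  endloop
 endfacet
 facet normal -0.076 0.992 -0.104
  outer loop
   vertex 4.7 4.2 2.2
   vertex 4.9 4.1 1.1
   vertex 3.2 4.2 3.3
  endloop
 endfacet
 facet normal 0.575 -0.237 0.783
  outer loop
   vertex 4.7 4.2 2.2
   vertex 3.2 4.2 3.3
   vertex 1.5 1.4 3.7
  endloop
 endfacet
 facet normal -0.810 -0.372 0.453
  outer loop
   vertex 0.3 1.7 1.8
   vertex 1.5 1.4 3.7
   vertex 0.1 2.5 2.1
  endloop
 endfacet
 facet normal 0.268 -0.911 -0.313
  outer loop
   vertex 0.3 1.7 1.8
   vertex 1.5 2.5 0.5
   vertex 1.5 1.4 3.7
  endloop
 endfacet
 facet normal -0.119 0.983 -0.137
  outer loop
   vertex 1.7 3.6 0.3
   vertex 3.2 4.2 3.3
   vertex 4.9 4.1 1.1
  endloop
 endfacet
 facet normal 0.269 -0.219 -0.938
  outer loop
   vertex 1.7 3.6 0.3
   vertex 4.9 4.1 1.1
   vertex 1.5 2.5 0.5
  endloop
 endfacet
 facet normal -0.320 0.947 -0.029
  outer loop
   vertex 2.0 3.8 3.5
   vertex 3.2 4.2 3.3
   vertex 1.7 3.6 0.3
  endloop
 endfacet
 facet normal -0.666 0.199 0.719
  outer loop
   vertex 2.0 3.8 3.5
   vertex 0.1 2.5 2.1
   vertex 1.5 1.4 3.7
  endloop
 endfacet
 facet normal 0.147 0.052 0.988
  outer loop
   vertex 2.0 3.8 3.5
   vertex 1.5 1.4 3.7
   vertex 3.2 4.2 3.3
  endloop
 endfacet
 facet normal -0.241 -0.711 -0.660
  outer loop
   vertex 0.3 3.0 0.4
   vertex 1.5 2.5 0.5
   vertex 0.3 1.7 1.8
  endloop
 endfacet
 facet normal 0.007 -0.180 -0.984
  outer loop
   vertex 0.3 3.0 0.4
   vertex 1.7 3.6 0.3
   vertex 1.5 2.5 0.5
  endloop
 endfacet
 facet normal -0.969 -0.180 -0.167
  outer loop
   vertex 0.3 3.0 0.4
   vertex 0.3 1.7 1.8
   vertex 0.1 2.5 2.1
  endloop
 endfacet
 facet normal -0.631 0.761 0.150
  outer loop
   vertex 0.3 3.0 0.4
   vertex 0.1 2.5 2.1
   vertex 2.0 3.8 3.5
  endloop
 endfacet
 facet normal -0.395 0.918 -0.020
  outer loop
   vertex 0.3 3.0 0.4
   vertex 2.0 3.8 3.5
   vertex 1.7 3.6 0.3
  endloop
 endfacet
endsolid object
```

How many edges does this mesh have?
24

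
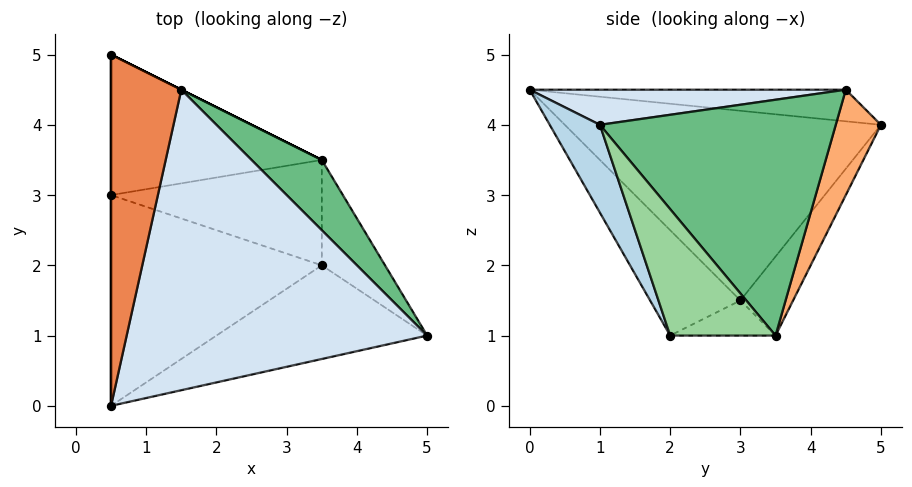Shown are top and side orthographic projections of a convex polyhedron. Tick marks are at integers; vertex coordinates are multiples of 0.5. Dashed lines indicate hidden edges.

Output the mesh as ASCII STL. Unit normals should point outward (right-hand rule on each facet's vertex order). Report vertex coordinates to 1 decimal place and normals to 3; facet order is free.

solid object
 facet normal -1.000 0.000 0.000
  outer loop
   vertex 0.5 5.0 4.0
   vertex 0.5 3.0 1.5
   vertex 0.5 0.0 4.5
  endloop
 endfacet
 facet normal -0.333 -0.667 -0.667
  outer loop
   vertex 3.5 2.0 1.0
   vertex 0.5 0.0 4.5
   vertex 0.5 3.0 1.5
  endloop
 endfacet
 facet normal 0.160 -0.910 -0.383
  outer loop
   vertex 3.5 2.0 1.0
   vertex 5.0 1.0 4.0
   vertex 0.5 0.0 4.5
  endloop
 endfacet
 facet normal 0.116 -0.026 0.993
  outer loop
   vertex 1.5 4.5 4.5
   vertex 0.5 0.0 4.5
   vertex 5.0 1.0 4.0
  endloop
 endfacet
 facet normal -0.409 0.091 0.908
  outer loop
   vertex 1.5 4.5 4.5
   vertex 0.5 5.0 4.0
   vertex 0.5 0.0 4.5
  endloop
 endfacet
 facet normal 0.447 0.894 0.000
  outer loop
   vertex 3.5 3.5 1.0
   vertex 0.5 5.0 4.0
   vertex 1.5 4.5 4.5
  endloop
 endfacet
 facet normal -0.228 0.760 -0.608
  outer loop
   vertex 3.5 3.5 1.0
   vertex 0.5 3.0 1.5
   vertex 0.5 5.0 4.0
  endloop
 endfacet
 facet normal -0.164 0.000 -0.986
  outer loop
   vertex 3.5 3.5 1.0
   vertex 3.5 2.0 1.0
   vertex 0.5 3.0 1.5
  endloop
 endfacet
 facet normal 0.706 0.676 0.210
  outer loop
   vertex 3.5 3.5 1.0
   vertex 1.5 4.5 4.5
   vertex 5.0 1.0 4.0
  endloop
 endfacet
 facet normal 0.894 0.000 -0.447
  outer loop
   vertex 3.5 3.5 1.0
   vertex 5.0 1.0 4.0
   vertex 3.5 2.0 1.0
  endloop
 endfacet
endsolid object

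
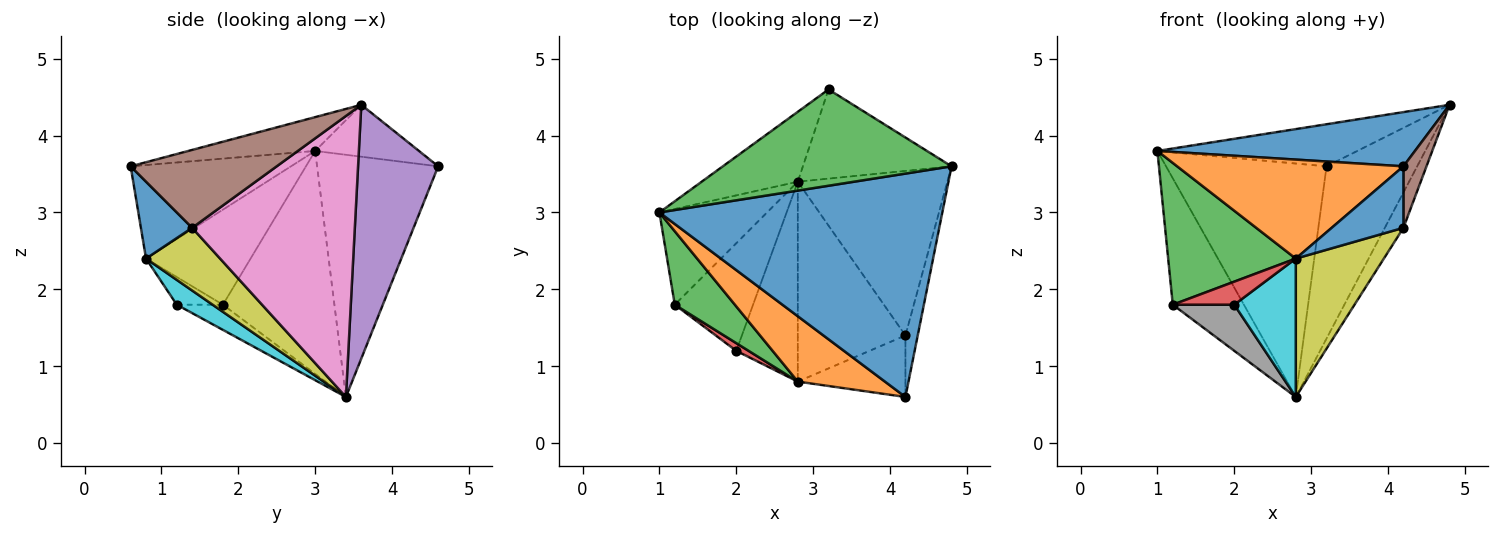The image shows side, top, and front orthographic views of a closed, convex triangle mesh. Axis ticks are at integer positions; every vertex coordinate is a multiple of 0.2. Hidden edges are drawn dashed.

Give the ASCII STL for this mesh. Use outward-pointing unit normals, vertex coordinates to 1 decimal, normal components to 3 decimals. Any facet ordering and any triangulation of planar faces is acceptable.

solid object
 facet normal -0.115 -0.234 0.965
  outer loop
   vertex 4.2 0.6 3.6
   vertex 4.8 3.6 4.4
   vertex 1.0 3.0 3.8
  endloop
 endfacet
 facet normal -0.781 0.498 -0.377
  outer loop
   vertex 1.2 1.8 1.8
   vertex 1.0 3.0 3.8
   vertex 2.8 3.4 0.6
  endloop
 endfacet
 facet normal -0.204 0.392 0.897
  outer loop
   vertex 3.2 4.6 3.6
   vertex 1.0 3.0 3.8
   vertex 4.8 3.6 4.4
  endloop
 endfacet
 facet normal -0.586 0.776 -0.232
  outer loop
   vertex 3.2 4.6 3.6
   vertex 2.8 3.4 0.6
   vertex 1.0 3.0 3.8
  endloop
 endfacet
 facet normal 0.617 0.699 -0.362
  outer loop
   vertex 3.2 4.6 3.6
   vertex 4.8 3.6 4.4
   vertex 2.8 3.4 0.6
  endloop
 endfacet
 facet normal 0.976 -0.154 -0.154
  outer loop
   vertex 4.2 1.4 2.8
   vertex 4.8 3.6 4.4
   vertex 4.2 0.6 3.6
  endloop
 endfacet
 facet normal 0.878 0.100 -0.468
  outer loop
   vertex 4.2 1.4 2.8
   vertex 2.8 3.4 0.6
   vertex 4.8 3.6 4.4
  endloop
 endfacet
 facet normal -0.283 -0.378 -0.881
  outer loop
   vertex 2.0 1.2 1.8
   vertex 1.2 1.8 1.8
   vertex 2.8 3.4 0.6
  endloop
 endfacet
 facet normal 0.432 -0.513 -0.742
  outer loop
   vertex 2.8 0.8 2.4
   vertex 2.8 3.4 0.6
   vertex 4.2 1.4 2.8
  endloop
 endfacet
 facet normal 0.315 -0.540 -0.780
  outer loop
   vertex 2.8 0.8 2.4
   vertex 2.0 1.2 1.8
   vertex 2.8 3.4 0.6
  endloop
 endfacet
 facet normal 0.451 -0.631 -0.631
  outer loop
   vertex 2.8 0.8 2.4
   vertex 4.2 1.4 2.8
   vertex 4.2 0.6 3.6
  endloop
 endfacet
 facet normal -0.509 -0.718 0.474
  outer loop
   vertex 2.8 0.8 2.4
   vertex 4.2 0.6 3.6
   vertex 1.0 3.0 3.8
  endloop
 endfacet
 facet normal -0.588 -0.718 0.372
  outer loop
   vertex 2.8 0.8 2.4
   vertex 1.0 3.0 3.8
   vertex 1.2 1.8 1.8
  endloop
 endfacet
 facet normal -0.580 -0.773 0.258
  outer loop
   vertex 2.8 0.8 2.4
   vertex 1.2 1.8 1.8
   vertex 2.0 1.2 1.8
  endloop
 endfacet
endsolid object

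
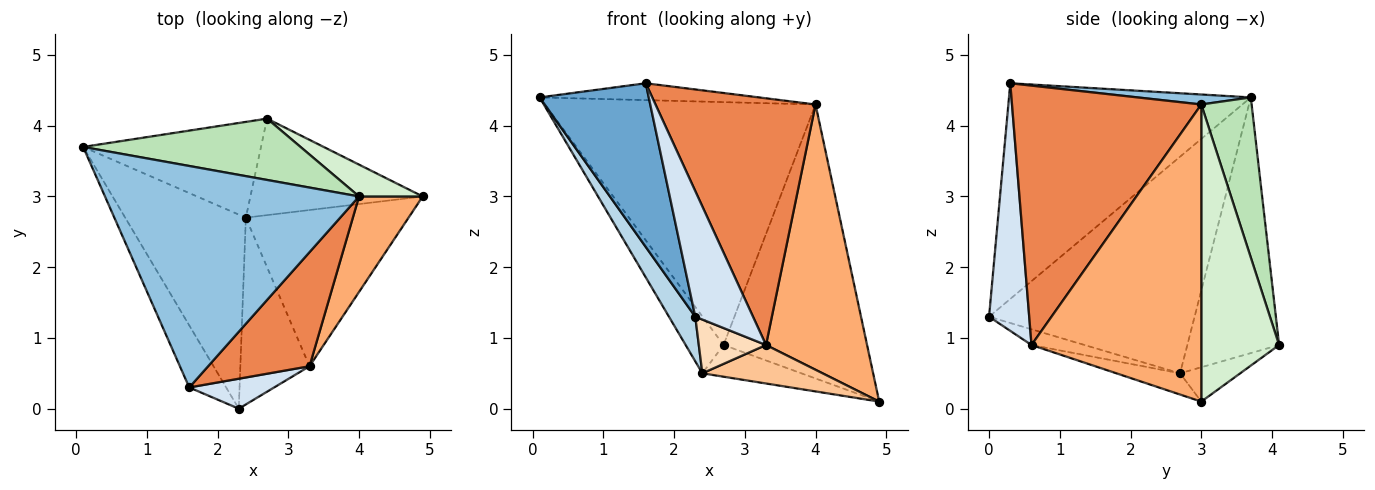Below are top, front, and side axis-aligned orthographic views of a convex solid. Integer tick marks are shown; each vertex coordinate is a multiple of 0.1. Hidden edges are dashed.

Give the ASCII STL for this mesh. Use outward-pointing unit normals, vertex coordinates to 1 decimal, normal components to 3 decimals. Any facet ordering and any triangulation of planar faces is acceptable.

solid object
 facet normal -0.901 -0.406 -0.154
  outer loop
   vertex 1.6 0.3 4.6
   vertex 0.1 3.7 4.4
   vertex 2.3 0.0 1.3
  endloop
 endfacet
 facet normal 0.039 0.076 0.996
  outer loop
   vertex 4.0 3.0 4.3
   vertex 0.1 3.7 4.4
   vertex 1.6 0.3 4.6
  endloop
 endfacet
 facet normal -0.868 -0.111 -0.484
  outer loop
   vertex 2.4 2.7 0.5
   vertex 2.3 0.0 1.3
   vertex 0.1 3.7 4.4
  endloop
 endfacet
 facet normal 0.560 -0.806 0.192
  outer loop
   vertex 3.3 0.6 0.9
   vertex 1.6 0.3 4.6
   vertex 2.3 0.0 1.3
  endloop
 endfacet
 facet normal 0.732 -0.619 0.286
  outer loop
   vertex 3.3 0.6 0.9
   vertex 4.0 3.0 4.3
   vertex 1.6 0.3 4.6
  endloop
 endfacet
 facet normal 0.845 -0.503 0.181
  outer loop
   vertex 3.3 0.6 0.9
   vertex 4.9 3.0 0.1
   vertex 4.0 3.0 4.3
  endloop
 endfacet
 facet normal -0.126 -0.237 -0.963
  outer loop
   vertex 3.3 0.6 0.9
   vertex 2.4 2.7 0.5
   vertex 4.9 3.0 0.1
  endloop
 endfacet
 facet normal -0.213 -0.270 -0.939
  outer loop
   vertex 3.3 0.6 0.9
   vertex 2.3 0.0 1.3
   vertex 2.4 2.7 0.5
  endloop
 endfacet
 facet normal -0.777 0.321 -0.541
  outer loop
   vertex 2.7 4.1 0.9
   vertex 2.4 2.7 0.5
   vertex 0.1 3.7 4.4
  endloop
 endfacet
 facet normal -0.186 0.307 -0.933
  outer loop
   vertex 2.7 4.1 0.9
   vertex 4.9 3.0 0.1
   vertex 2.4 2.7 0.5
  endloop
 endfacet
 facet normal 0.177 0.954 0.241
  outer loop
   vertex 2.7 4.1 0.9
   vertex 0.1 3.7 4.4
   vertex 4.0 3.0 4.3
  endloop
 endfacet
 facet normal 0.474 0.875 0.102
  outer loop
   vertex 2.7 4.1 0.9
   vertex 4.0 3.0 4.3
   vertex 4.9 3.0 0.1
  endloop
 endfacet
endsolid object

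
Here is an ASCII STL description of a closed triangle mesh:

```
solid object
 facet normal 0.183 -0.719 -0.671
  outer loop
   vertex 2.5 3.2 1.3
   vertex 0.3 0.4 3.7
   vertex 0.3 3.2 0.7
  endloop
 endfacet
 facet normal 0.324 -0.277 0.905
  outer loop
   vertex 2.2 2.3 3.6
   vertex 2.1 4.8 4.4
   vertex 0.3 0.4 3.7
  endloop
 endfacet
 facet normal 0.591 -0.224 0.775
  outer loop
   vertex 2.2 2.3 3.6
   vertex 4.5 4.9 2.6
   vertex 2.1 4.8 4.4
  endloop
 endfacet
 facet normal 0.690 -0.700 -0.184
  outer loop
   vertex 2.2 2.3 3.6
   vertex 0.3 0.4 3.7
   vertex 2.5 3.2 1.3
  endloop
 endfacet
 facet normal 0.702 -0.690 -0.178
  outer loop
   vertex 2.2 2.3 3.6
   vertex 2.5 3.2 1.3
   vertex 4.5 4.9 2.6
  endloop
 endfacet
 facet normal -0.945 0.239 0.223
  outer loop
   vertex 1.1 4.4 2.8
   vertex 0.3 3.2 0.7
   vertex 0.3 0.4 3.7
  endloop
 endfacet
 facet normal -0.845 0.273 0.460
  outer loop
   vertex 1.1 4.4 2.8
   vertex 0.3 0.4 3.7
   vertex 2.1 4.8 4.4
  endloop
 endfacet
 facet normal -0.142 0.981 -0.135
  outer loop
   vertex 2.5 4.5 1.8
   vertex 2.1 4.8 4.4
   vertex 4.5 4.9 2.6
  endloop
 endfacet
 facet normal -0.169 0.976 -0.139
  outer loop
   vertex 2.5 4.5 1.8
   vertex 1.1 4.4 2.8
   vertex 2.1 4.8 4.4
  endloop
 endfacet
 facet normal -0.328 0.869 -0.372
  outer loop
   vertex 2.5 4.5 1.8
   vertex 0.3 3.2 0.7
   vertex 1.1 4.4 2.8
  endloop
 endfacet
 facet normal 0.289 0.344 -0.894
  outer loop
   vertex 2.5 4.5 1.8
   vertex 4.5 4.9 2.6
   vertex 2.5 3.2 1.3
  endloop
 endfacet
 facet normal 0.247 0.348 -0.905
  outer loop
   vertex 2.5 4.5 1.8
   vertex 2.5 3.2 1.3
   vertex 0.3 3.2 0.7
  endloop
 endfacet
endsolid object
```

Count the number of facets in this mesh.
12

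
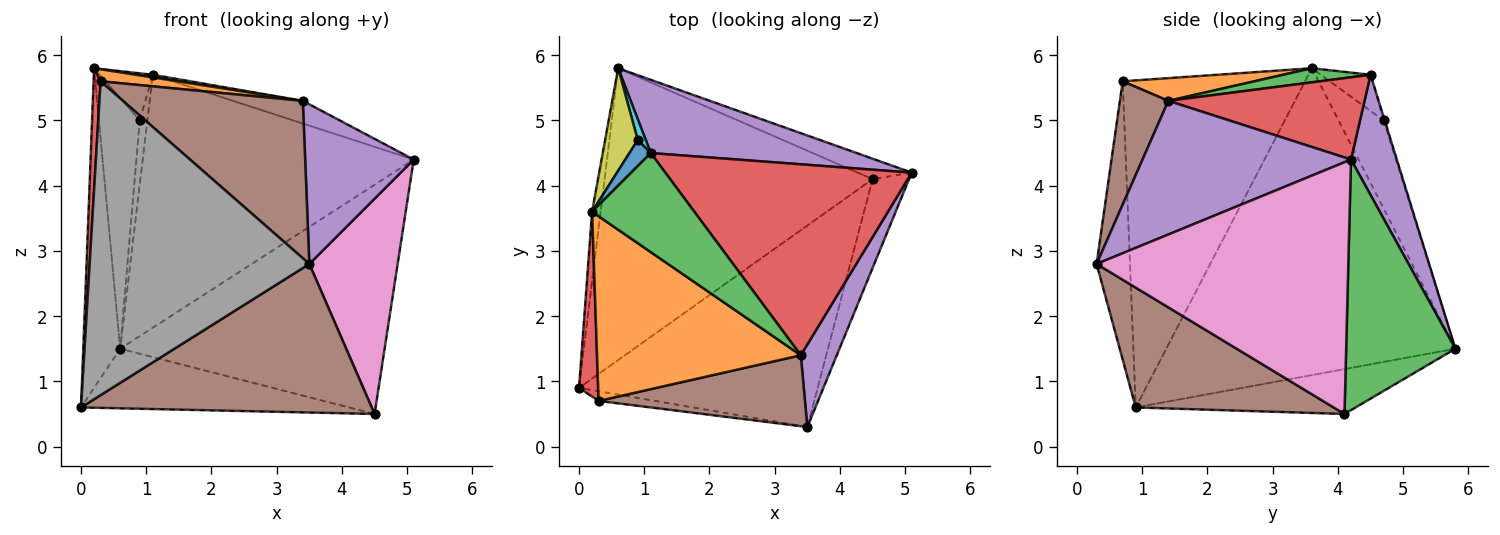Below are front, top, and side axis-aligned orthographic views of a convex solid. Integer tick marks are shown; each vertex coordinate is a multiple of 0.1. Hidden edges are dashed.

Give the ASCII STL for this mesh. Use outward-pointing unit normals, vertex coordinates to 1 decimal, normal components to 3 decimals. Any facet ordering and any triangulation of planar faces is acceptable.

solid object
 facet normal -0.992 0.126 -0.028
  outer loop
   vertex 0.2 3.6 5.8
   vertex 0.6 5.8 1.5
   vertex 0.0 0.9 0.6
  endloop
 endfacet
 facet normal -0.162 0.197 -0.967
  outer loop
   vertex 4.5 4.1 0.5
   vertex 0.0 0.9 0.6
   vertex 0.6 5.8 1.5
  endloop
 endfacet
 facet normal 0.380 0.921 -0.082
  outer loop
   vertex 4.5 4.1 0.5
   vertex 0.6 5.8 1.5
   vertex 5.1 4.2 4.4
  endloop
 endfacet
 facet normal -0.998 -0.038 0.058
  outer loop
   vertex 0.3 0.7 5.6
   vertex 0.2 3.6 5.8
   vertex 0.0 0.9 0.6
  endloop
 endfacet
 facet normal 0.160 0.948 0.274
  outer loop
   vertex 1.1 4.5 5.7
   vertex 5.1 4.2 4.4
   vertex 0.6 5.8 1.5
  endloop
 endfacet
 facet normal 0.375 -0.550 -0.746
  outer loop
   vertex 3.5 0.3 2.8
   vertex 0.0 0.9 0.6
   vertex 4.5 4.1 0.5
  endloop
 endfacet
 facet normal 0.935 -0.328 -0.135
  outer loop
   vertex 3.5 0.3 2.8
   vertex 4.5 4.1 0.5
   vertex 5.1 4.2 4.4
  endloop
 endfacet
 facet normal -0.150 -0.988 -0.031
  outer loop
   vertex 3.5 0.3 2.8
   vertex 0.3 0.7 5.6
   vertex 0.0 0.9 0.6
  endloop
 endfacet
 facet normal -0.715 0.647 0.265
  outer loop
   vertex 0.9 4.7 5.0
   vertex 0.6 5.8 1.5
   vertex 0.2 3.6 5.8
  endloop
 endfacet
 facet normal -0.135 0.942 0.308
  outer loop
   vertex 0.9 4.7 5.0
   vertex 1.1 4.5 5.7
   vertex 0.6 5.8 1.5
  endloop
 endfacet
 facet normal -0.635 0.676 0.374
  outer loop
   vertex 0.9 4.7 5.0
   vertex 0.2 3.6 5.8
   vertex 1.1 4.5 5.7
  endloop
 endfacet
 facet normal 0.111 -0.065 0.992
  outer loop
   vertex 3.4 1.4 5.3
   vertex 0.2 3.6 5.8
   vertex 0.3 0.7 5.6
  endloop
 endfacet
 facet normal 0.137 -0.026 0.990
  outer loop
   vertex 3.4 1.4 5.3
   vertex 1.1 4.5 5.7
   vertex 0.2 3.6 5.8
  endloop
 endfacet
 facet normal 0.315 0.112 0.943
  outer loop
   vertex 3.4 1.4 5.3
   vertex 5.1 4.2 4.4
   vertex 1.1 4.5 5.7
  endloop
 endfacet
 facet normal 0.863 -0.449 0.232
  outer loop
   vertex 3.4 1.4 5.3
   vertex 3.5 0.3 2.8
   vertex 5.1 4.2 4.4
  endloop
 endfacet
 facet normal 0.239 -0.885 0.399
  outer loop
   vertex 3.4 1.4 5.3
   vertex 0.3 0.7 5.6
   vertex 3.5 0.3 2.8
  endloop
 endfacet
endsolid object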